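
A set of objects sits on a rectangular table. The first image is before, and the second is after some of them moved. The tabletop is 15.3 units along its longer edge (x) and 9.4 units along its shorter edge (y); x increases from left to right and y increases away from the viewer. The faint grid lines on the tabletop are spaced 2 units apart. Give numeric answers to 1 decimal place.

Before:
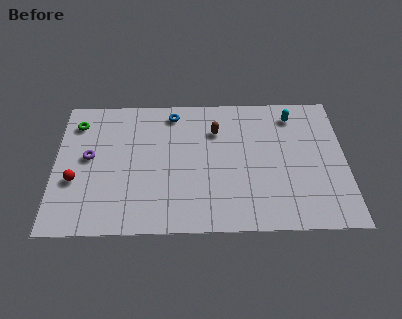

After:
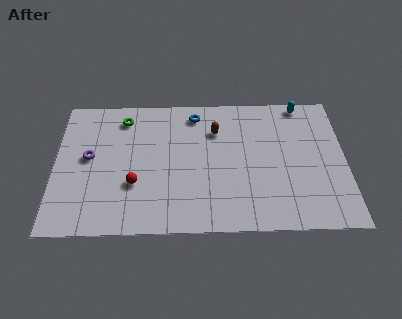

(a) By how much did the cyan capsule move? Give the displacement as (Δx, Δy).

(0.5, 0.8)

From the two frames, the cyan capsule sits at roughly (12.6, 7.8) before and (13.1, 8.6) after.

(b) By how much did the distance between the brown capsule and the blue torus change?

-1.0

The distance was about 2.6 in the first image and 1.6 in the second, so they moved 1.0 units closer together.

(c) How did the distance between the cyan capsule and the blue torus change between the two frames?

-0.7

The distance was about 6.4 in the first image and 5.7 in the second, so they moved 0.7 units closer together.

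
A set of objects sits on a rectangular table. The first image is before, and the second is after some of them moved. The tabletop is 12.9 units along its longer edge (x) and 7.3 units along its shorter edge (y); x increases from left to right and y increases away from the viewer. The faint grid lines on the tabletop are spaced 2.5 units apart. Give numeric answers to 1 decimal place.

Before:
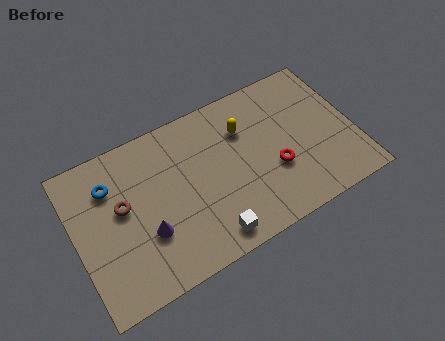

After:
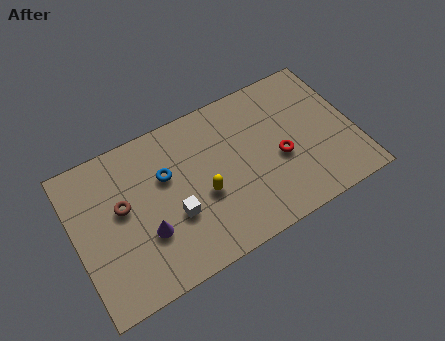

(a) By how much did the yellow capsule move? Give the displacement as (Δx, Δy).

(-2.2, -2.2)

From the two frames, the yellow capsule sits at roughly (8.0, 5.2) before and (5.8, 3.0) after.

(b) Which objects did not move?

the purple cone and the brown torus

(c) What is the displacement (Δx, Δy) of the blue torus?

(2.5, -0.7)

The blue torus was at about (1.8, 5.4) and moved to about (4.3, 4.7).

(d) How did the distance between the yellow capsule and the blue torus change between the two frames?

-3.9

The distance was about 6.2 in the first image and 2.3 in the second, so they moved 3.9 units closer together.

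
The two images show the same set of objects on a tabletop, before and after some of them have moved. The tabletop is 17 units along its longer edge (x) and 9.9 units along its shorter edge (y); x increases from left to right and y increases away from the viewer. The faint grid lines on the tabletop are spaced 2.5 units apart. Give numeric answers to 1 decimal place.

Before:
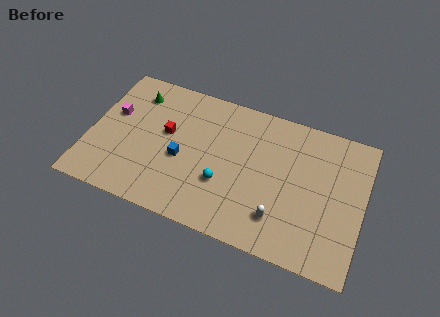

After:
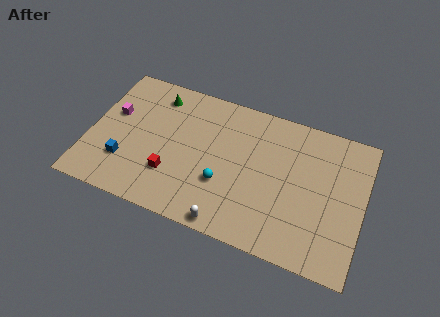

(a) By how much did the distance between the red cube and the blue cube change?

+1.0

They were about 1.9 units apart before and 2.9 after — 1.0 units further apart.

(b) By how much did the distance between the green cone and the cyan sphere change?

-0.8

The distance was about 7.5 in the first image and 6.7 in the second, so they moved 0.8 units closer together.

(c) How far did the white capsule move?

3.4

The white capsule was near (12.1, 2.3) before and (9.1, 0.8) after, so it travelled √(3.0² + 1.5²) ≈ 3.4 units.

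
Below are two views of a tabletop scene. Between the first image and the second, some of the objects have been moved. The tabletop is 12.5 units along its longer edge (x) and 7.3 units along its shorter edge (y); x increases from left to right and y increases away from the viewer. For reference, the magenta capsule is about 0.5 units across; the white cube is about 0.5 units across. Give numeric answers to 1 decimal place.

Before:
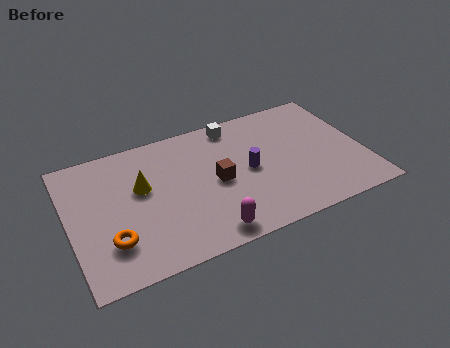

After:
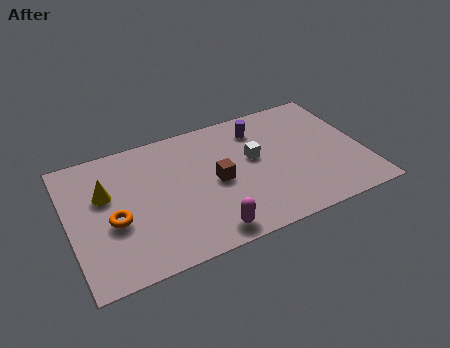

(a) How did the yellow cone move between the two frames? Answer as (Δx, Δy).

(-1.5, 0.2)

The yellow cone started near (3.1, 4.4) and ended near (1.6, 4.6).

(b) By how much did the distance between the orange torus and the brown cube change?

-0.4

The distance was about 4.8 in the first image and 4.4 in the second, so they moved 0.4 units closer together.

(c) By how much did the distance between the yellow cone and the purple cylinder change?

+2.2

Before: roughly 4.6 units apart; after: 6.8. That's 2.2 units further apart.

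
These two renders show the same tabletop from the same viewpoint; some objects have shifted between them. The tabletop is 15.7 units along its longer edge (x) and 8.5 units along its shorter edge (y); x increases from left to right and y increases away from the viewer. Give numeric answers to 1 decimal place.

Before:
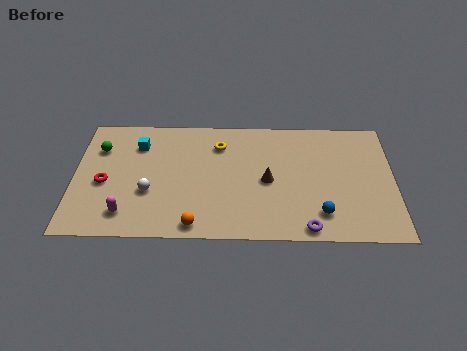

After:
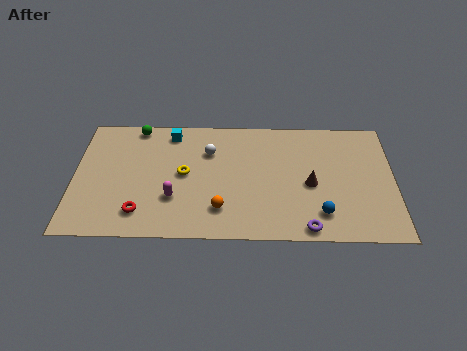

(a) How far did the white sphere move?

4.1

The white sphere moved from about (3.7, 3.1) to (6.6, 6.0), a distance of √(2.9² + 2.9²) ≈ 4.1.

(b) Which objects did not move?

the purple torus and the blue sphere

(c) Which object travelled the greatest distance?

the white sphere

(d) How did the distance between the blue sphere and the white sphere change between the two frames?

-1.6

They were about 8.5 units apart before and 6.9 after — 1.6 units closer together.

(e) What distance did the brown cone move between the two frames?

2.1

The brown cone moved from about (9.5, 4.0) to (11.6, 3.8), a distance of √(2.1² + 0.2²) ≈ 2.1.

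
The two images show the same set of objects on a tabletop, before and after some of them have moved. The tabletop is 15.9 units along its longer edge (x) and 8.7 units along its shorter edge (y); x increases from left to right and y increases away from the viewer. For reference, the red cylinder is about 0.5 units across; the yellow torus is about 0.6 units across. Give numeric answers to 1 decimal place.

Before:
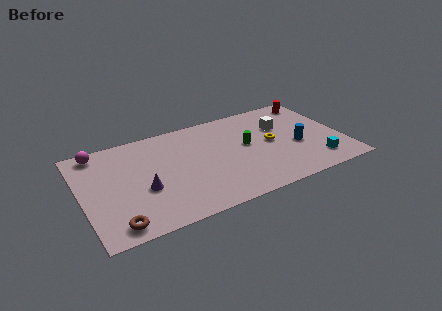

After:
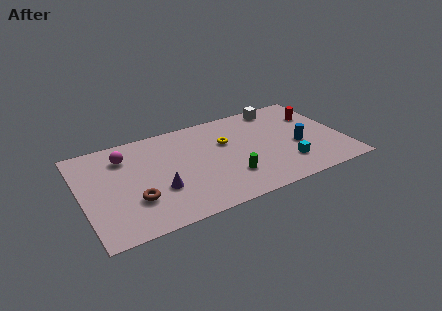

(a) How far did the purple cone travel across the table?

1.0

From (3.6, 3.4) to (4.5, 3.0), the purple cone covered √(0.9² + 0.4²) ≈ 1.0 units.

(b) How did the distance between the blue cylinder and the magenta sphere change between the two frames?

-1.7

The distance was about 12.5 in the first image and 10.8 in the second, so they moved 1.7 units closer together.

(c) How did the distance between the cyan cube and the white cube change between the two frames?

+1.1

The distance was about 4.4 in the first image and 5.5 in the second, so they moved 1.1 units further apart.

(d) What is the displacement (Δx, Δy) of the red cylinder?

(-0.1, -1.4)

From the two frames, the red cylinder sits at roughly (14.7, 7.5) before and (14.6, 6.1) after.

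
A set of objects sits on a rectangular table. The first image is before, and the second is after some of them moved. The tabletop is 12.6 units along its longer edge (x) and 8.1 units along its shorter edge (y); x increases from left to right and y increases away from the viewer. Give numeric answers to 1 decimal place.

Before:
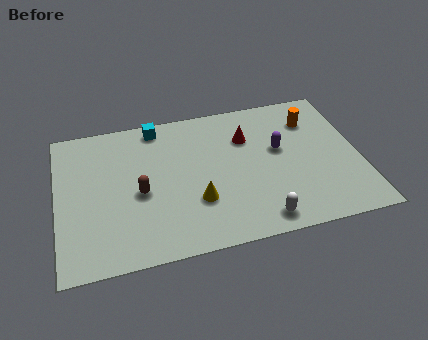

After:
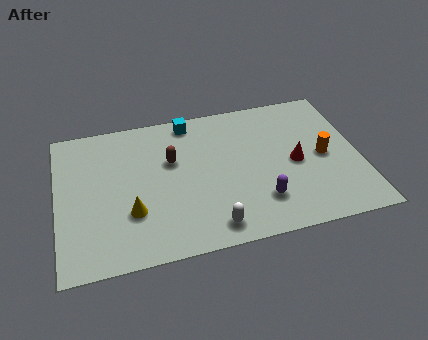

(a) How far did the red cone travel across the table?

2.7

The red cone was near (8.0, 5.7) before and (9.9, 3.8) after, so it travelled √(1.9² + 1.9²) ≈ 2.7 units.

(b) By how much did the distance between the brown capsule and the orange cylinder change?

-1.4

Before: roughly 7.8 units apart; after: 6.4. That's 1.4 units closer together.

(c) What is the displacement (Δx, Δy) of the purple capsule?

(-1.0, -2.7)

The purple capsule started near (9.3, 4.7) and ended near (8.3, 2.0).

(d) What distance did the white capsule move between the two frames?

2.0

The white capsule was near (8.2, 1.0) before and (6.2, 1.1) after, so it travelled √(2.0² + 0.1²) ≈ 2.0 units.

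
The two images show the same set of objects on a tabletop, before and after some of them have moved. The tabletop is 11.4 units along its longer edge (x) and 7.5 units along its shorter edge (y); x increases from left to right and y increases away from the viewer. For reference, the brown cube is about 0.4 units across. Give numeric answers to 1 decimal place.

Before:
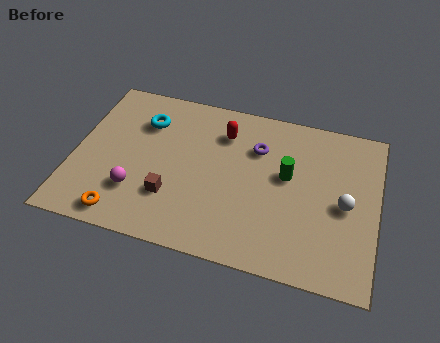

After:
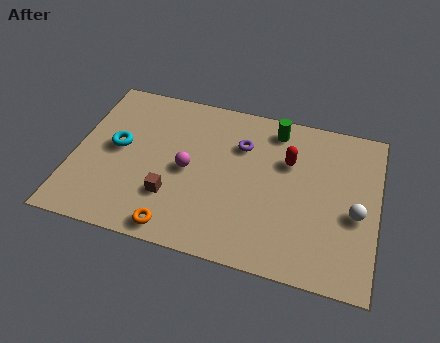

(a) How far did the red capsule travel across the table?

2.6

The red capsule moved from about (5.5, 5.7) to (8.0, 5.0), a distance of √(2.5² + 0.7²) ≈ 2.6.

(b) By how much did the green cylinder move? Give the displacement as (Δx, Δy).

(-0.6, 2.1)

The green cylinder was at about (8.0, 4.3) and moved to about (7.4, 6.4).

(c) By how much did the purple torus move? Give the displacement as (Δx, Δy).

(-0.6, 0.0)

From the two frames, the purple torus sits at roughly (6.8, 5.3) before and (6.2, 5.3) after.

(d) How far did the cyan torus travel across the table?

1.7

From (2.5, 5.5) to (1.6, 4.0), the cyan torus covered √(0.9² + 1.5²) ≈ 1.7 units.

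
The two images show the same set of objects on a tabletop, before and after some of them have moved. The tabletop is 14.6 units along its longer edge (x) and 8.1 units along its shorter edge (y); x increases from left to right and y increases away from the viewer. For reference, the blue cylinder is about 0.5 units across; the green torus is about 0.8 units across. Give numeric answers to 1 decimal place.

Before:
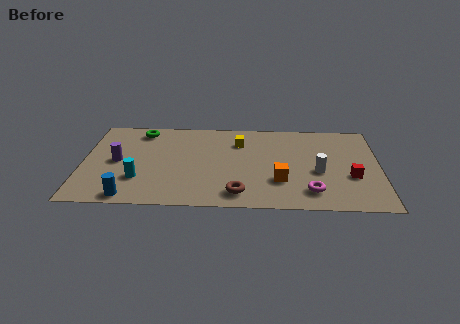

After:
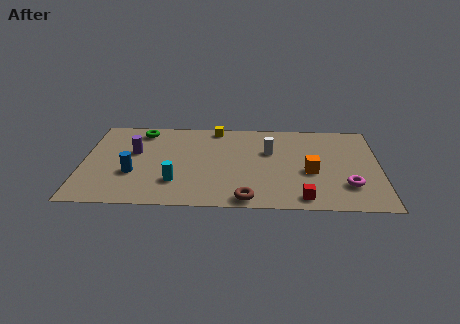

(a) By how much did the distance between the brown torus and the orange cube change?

+1.7

The distance was about 2.3 in the first image and 4.0 in the second, so they moved 1.7 units further apart.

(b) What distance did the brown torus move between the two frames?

0.6

From (7.7, 1.3) to (8.1, 0.8), the brown torus covered √(0.4² + 0.5²) ≈ 0.6 units.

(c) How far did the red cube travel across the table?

3.1

The red cube moved from about (13.2, 3.0) to (10.8, 1.0), a distance of √(2.4² + 2.0²) ≈ 3.1.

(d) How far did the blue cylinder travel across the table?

2.1

The blue cylinder moved from about (2.4, 0.8) to (2.5, 2.9), a distance of √(0.1² + 2.1²) ≈ 2.1.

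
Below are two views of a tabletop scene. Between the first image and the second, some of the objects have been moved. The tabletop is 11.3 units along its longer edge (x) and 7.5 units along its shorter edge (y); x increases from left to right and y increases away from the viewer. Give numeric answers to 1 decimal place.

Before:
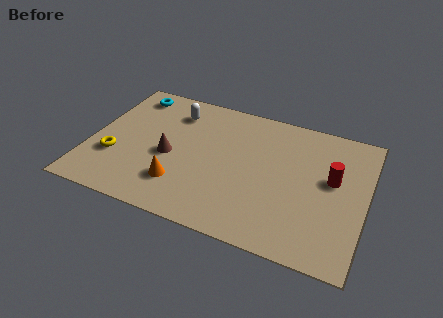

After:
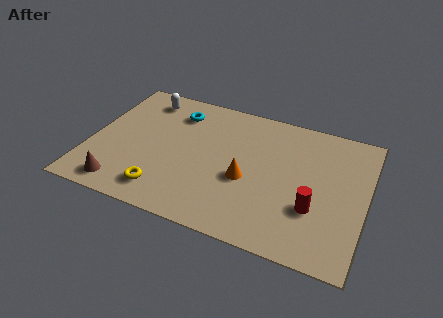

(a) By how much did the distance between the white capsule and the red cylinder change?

+1.4

Before: roughly 6.9 units apart; after: 8.3. That's 1.4 units further apart.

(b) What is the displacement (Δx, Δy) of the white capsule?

(-1.3, 0.4)

The white capsule was at about (3.2, 5.9) and moved to about (1.9, 6.3).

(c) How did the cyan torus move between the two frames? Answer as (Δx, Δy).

(2.0, -0.5)

The cyan torus was at about (1.3, 6.4) and moved to about (3.3, 5.9).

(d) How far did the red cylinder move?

1.9

From (9.9, 4.3) to (9.3, 2.5), the red cylinder covered √(0.6² + 1.8²) ≈ 1.9 units.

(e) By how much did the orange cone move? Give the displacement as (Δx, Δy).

(2.6, 1.2)

The orange cone was at about (3.9, 1.9) and moved to about (6.5, 3.1).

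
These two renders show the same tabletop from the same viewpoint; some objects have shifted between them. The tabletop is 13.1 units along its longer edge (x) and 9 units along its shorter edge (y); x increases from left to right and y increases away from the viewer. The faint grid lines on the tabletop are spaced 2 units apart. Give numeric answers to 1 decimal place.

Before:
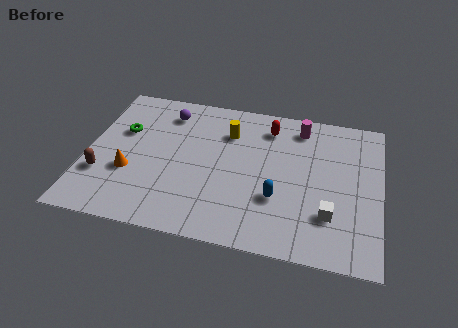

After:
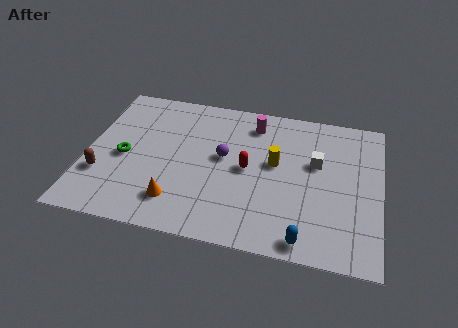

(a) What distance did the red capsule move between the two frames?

2.9

The red capsule was near (8.0, 7.3) before and (7.2, 4.5) after, so it travelled √(0.8² + 2.8²) ≈ 2.9 units.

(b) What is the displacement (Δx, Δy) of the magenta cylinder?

(-2.1, -0.2)

From the two frames, the magenta cylinder sits at roughly (9.4, 7.6) before and (7.3, 7.4) after.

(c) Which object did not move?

the brown capsule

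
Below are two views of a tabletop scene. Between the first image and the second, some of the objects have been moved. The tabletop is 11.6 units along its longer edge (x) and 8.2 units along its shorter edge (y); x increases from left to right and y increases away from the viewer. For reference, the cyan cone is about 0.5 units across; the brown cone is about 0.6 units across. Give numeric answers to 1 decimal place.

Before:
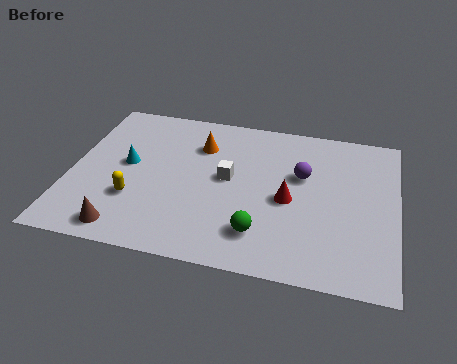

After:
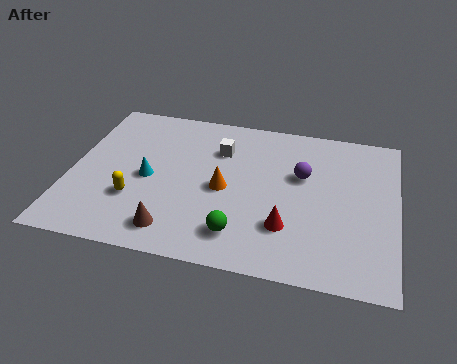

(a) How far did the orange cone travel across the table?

2.4

From (4.5, 6.0) to (5.5, 3.8), the orange cone covered √(1.0² + 2.2²) ≈ 2.4 units.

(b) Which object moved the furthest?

the orange cone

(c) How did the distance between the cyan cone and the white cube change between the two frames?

-0.4

The distance was about 3.6 in the first image and 3.2 in the second, so they moved 0.4 units closer together.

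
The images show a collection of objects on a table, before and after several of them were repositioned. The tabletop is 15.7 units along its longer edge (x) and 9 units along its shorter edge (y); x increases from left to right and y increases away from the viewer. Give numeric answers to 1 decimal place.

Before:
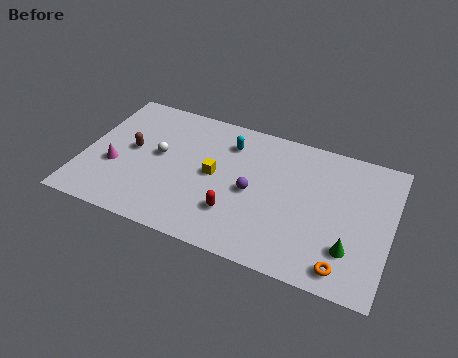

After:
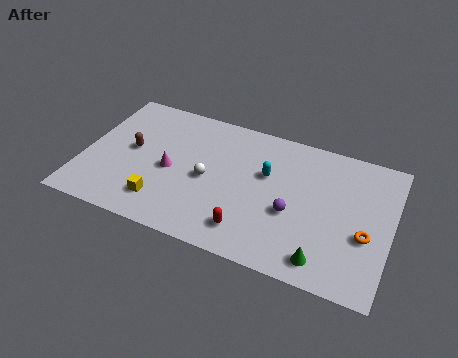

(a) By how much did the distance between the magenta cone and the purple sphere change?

-0.7

Before: roughly 7.0 units apart; after: 6.3. That's 0.7 units closer together.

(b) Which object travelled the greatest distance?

the yellow cube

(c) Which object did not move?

the brown capsule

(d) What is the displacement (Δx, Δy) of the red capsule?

(0.8, -0.8)

The red capsule was at about (8.0, 2.5) and moved to about (8.8, 1.7).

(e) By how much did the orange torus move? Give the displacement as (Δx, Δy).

(0.9, 2.3)

The orange torus was at about (13.6, 1.2) and moved to about (14.5, 3.5).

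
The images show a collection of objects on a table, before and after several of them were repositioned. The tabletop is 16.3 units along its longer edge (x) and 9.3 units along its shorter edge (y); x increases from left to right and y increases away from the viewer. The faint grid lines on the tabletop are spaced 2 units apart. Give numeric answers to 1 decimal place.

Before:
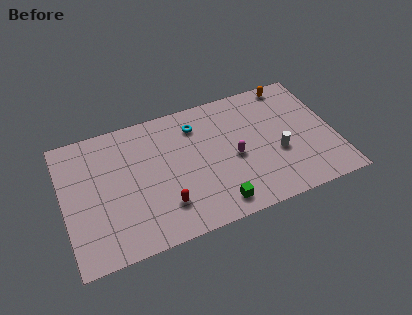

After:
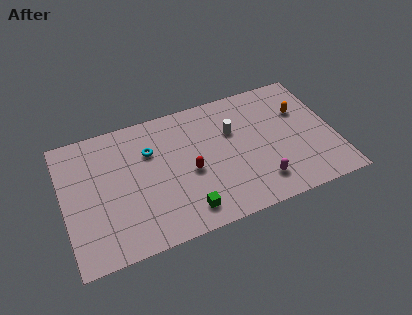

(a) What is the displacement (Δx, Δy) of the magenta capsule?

(1.3, -2.3)

From the two frames, the magenta capsule sits at roughly (10.2, 4.2) before and (11.5, 1.9) after.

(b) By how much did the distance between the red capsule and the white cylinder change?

-3.7

They were about 7.1 units apart before and 3.4 after — 3.7 units closer together.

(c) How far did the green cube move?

1.8

The green cube was near (8.8, 1.3) before and (7.0, 1.5) after, so it travelled √(1.8² + 0.2²) ≈ 1.8 units.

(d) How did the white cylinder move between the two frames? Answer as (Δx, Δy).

(-2.5, 2.5)

From the two frames, the white cylinder sits at roughly (12.8, 3.6) before and (10.3, 6.1) after.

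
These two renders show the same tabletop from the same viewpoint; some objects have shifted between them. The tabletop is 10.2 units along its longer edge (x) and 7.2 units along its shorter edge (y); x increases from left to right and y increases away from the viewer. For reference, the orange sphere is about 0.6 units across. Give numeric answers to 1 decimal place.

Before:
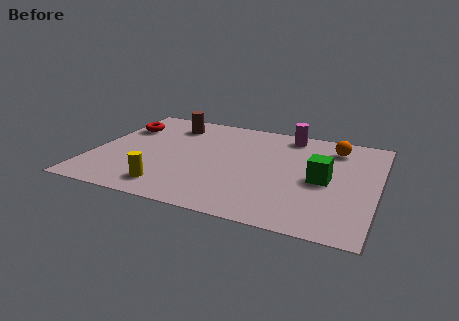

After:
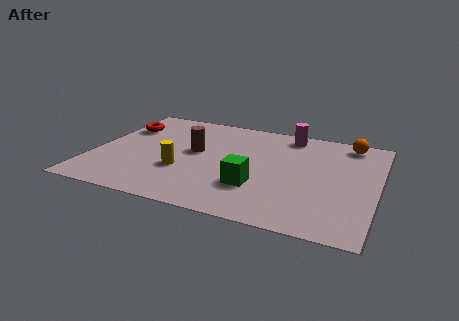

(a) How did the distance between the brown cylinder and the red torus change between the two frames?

+1.2

The distance was about 1.8 in the first image and 3.0 in the second, so they moved 1.2 units further apart.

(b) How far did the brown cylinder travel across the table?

2.1

The brown cylinder was near (2.5, 5.8) before and (3.6, 4.0) after, so it travelled √(1.1² + 1.8²) ≈ 2.1 units.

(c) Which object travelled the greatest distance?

the green cube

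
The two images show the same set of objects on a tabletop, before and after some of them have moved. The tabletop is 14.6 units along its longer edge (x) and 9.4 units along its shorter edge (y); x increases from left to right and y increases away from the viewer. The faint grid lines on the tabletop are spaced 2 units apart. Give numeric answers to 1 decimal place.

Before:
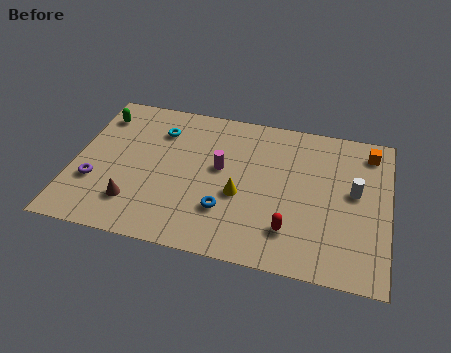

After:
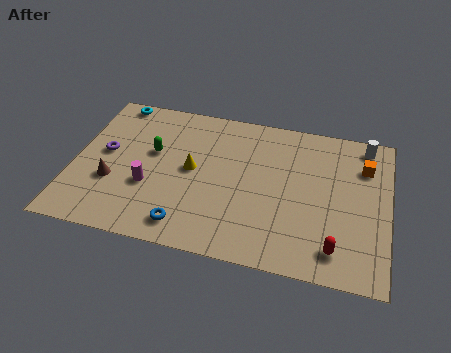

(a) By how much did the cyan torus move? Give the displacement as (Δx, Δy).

(-2.3, 1.5)

The cyan torus started near (3.8, 7.1) and ended near (1.5, 8.6).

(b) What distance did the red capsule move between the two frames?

2.2

The red capsule moved from about (10.2, 2.2) to (12.3, 1.6), a distance of √(2.1² + 0.6²) ≈ 2.2.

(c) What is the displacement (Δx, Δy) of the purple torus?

(0.3, 2.0)

From the two frames, the purple torus sits at roughly (1.1, 3.1) before and (1.4, 5.1) after.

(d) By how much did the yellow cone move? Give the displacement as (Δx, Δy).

(-2.3, 1.1)

The yellow cone was at about (7.8, 3.8) and moved to about (5.5, 4.9).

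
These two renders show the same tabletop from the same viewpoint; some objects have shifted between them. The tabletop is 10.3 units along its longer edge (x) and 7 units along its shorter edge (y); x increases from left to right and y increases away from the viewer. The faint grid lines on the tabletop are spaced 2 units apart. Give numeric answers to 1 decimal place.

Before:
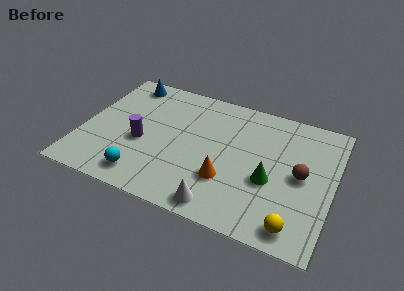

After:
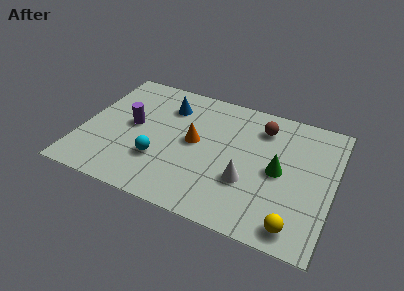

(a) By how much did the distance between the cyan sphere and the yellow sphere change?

-0.4

They were about 6.2 units apart before and 5.8 after — 0.4 units closer together.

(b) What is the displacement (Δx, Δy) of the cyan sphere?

(0.5, 1.1)

From the two frames, the cyan sphere sits at roughly (2.8, 1.1) before and (3.3, 2.2) after.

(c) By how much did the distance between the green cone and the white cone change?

-1.1

Before: roughly 2.7 units apart; after: 1.6. That's 1.1 units closer together.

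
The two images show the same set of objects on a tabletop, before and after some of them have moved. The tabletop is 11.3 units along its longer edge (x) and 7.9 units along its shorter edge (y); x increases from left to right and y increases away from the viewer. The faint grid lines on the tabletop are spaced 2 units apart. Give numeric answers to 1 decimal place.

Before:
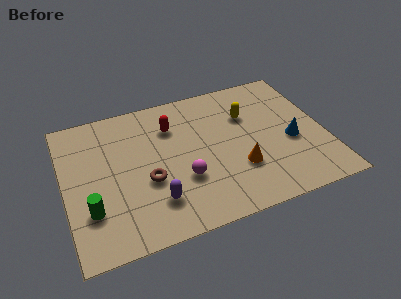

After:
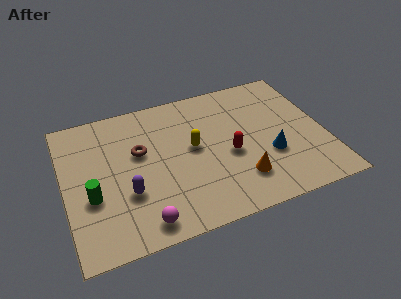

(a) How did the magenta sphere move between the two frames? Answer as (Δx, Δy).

(-1.9, -1.7)

From the two frames, the magenta sphere sits at roughly (5.0, 2.7) before and (3.1, 1.0) after.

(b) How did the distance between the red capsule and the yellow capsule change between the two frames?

-1.6

Before: roughly 3.3 units apart; after: 1.7. That's 1.6 units closer together.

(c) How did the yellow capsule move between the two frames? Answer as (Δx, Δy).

(-2.5, -1.1)

The yellow capsule started near (8.1, 5.4) and ended near (5.6, 4.3).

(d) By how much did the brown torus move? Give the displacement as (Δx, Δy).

(-0.2, 1.7)

From the two frames, the brown torus sits at roughly (3.5, 3.1) before and (3.3, 4.8) after.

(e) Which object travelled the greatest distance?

the red capsule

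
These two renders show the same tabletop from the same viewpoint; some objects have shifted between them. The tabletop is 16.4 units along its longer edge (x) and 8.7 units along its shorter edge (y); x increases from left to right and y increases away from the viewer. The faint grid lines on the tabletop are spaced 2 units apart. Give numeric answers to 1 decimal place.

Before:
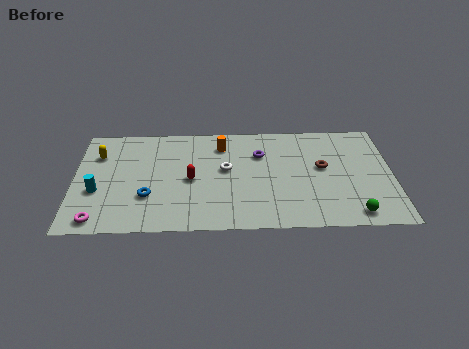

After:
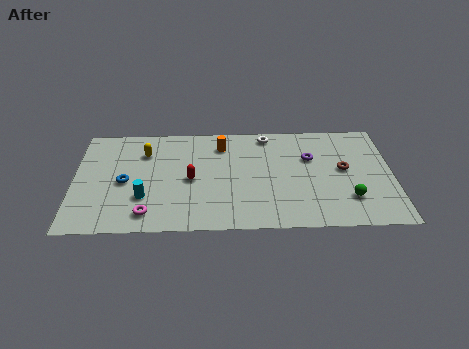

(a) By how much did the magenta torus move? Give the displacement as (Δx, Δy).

(2.5, 0.4)

The magenta torus was at about (1.3, 1.0) and moved to about (3.8, 1.4).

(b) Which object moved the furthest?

the white torus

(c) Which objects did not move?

the red capsule and the orange cylinder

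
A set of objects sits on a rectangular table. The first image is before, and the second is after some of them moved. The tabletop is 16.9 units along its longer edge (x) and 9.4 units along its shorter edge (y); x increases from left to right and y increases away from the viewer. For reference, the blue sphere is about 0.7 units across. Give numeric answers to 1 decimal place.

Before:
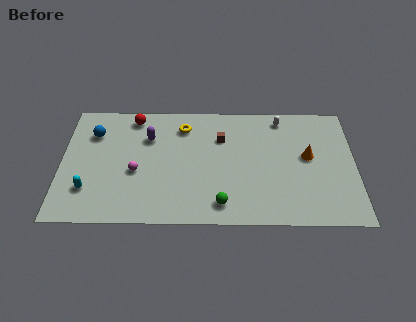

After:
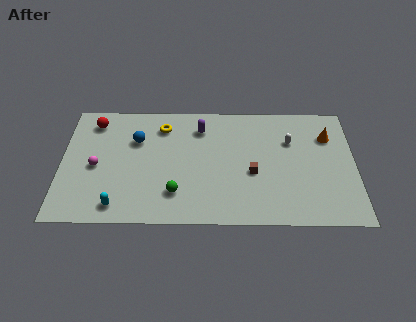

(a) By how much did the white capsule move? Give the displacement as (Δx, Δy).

(0.5, -1.8)

The white capsule was at about (12.7, 8.2) and moved to about (13.2, 6.4).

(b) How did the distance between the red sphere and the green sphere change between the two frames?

-1.1

Before: roughly 8.4 units apart; after: 7.3. That's 1.1 units closer together.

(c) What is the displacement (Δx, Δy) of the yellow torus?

(-1.2, 0.0)

The yellow torus started near (7.0, 7.5) and ended near (5.8, 7.5).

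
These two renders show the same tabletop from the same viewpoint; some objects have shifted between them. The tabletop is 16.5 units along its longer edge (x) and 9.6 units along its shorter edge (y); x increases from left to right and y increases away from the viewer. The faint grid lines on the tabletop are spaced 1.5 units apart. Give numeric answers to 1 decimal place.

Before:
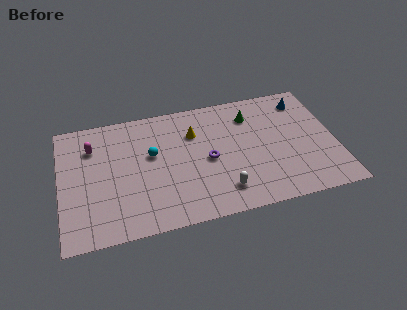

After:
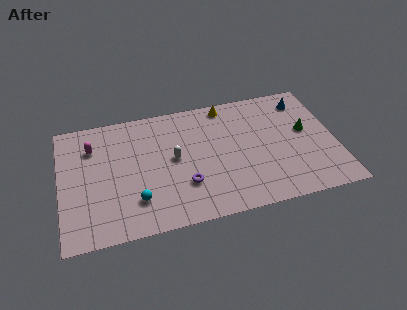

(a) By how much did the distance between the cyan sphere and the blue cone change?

+2.2

Before: roughly 9.7 units apart; after: 11.9. That's 2.2 units further apart.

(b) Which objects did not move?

the magenta capsule and the blue cone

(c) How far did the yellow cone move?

2.8

The yellow cone moved from about (8.1, 6.8) to (10.2, 8.6), a distance of √(2.1² + 1.8²) ≈ 2.8.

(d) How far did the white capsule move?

4.2

From (9.5, 1.9) to (6.8, 5.1), the white capsule covered √(2.7² + 3.2²) ≈ 4.2 units.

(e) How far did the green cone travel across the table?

3.8

From (11.6, 7.4) to (14.8, 5.4), the green cone covered √(3.2² + 2.0²) ≈ 3.8 units.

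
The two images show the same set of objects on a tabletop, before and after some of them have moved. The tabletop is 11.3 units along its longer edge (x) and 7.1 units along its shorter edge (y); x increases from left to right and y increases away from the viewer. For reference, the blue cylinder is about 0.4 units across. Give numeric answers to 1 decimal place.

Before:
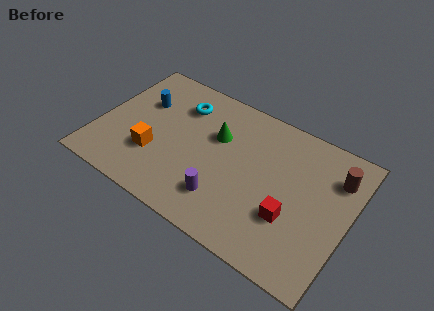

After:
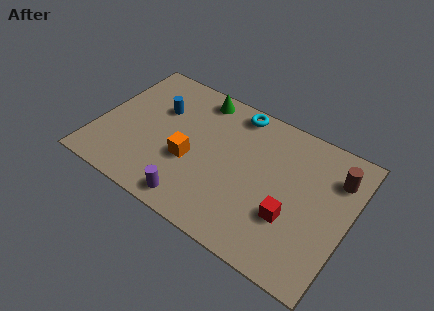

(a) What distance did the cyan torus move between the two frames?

2.6

The cyan torus moved from about (3.4, 5.4) to (5.8, 6.3), a distance of √(2.4² + 0.9²) ≈ 2.6.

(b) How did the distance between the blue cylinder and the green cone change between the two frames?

-1.3

Before: roughly 3.5 units apart; after: 2.2. That's 1.3 units closer together.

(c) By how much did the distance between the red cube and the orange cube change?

-1.6

Before: roughly 6.2 units apart; after: 4.6. That's 1.6 units closer together.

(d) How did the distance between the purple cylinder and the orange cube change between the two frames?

-1.4

They were about 3.4 units apart before and 2.0 after — 1.4 units closer together.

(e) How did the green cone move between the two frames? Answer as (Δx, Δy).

(-1.1, 1.6)

From the two frames, the green cone sits at roughly (5.2, 4.6) before and (4.1, 6.2) after.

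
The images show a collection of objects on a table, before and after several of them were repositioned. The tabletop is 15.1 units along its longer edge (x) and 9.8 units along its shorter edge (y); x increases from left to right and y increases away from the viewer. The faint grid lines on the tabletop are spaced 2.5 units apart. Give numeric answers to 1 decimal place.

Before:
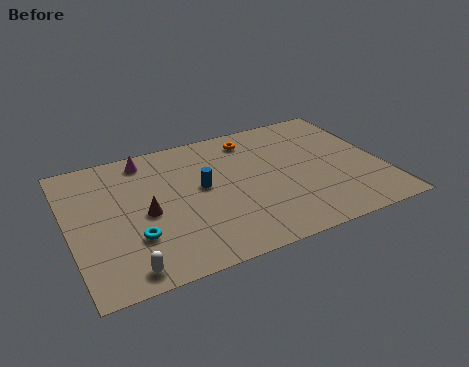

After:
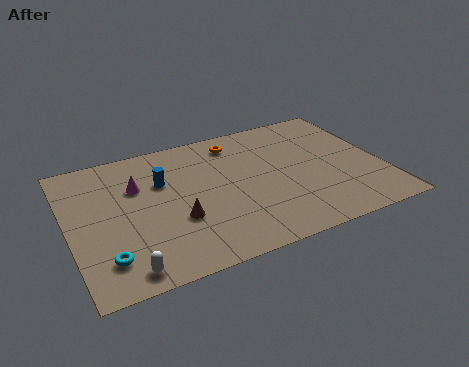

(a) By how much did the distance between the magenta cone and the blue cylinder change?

-2.7

Before: roughly 3.9 units apart; after: 1.2. That's 2.7 units closer together.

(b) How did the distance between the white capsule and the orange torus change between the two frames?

-0.5

Before: roughly 9.9 units apart; after: 9.4. That's 0.5 units closer together.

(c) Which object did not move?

the white capsule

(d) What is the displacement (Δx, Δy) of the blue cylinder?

(-1.8, 1.1)

The blue cylinder started near (6.4, 5.4) and ended near (4.6, 6.5).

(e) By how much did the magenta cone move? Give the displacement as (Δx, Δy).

(-0.6, -1.9)

The magenta cone was at about (4.0, 8.5) and moved to about (3.4, 6.6).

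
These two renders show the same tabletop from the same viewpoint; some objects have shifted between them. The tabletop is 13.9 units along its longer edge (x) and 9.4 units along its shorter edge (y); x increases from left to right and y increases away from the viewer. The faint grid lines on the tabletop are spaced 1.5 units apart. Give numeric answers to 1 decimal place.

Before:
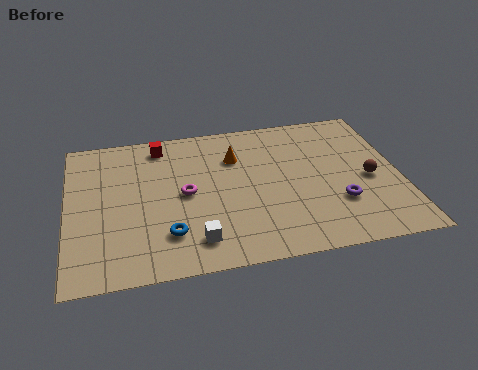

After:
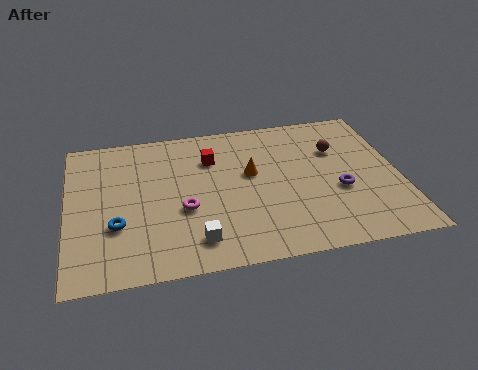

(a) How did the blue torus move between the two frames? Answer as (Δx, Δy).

(-2.1, 0.9)

From the two frames, the blue torus sits at roughly (4.1, 2.3) before and (2.0, 3.2) after.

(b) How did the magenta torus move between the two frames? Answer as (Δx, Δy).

(-0.1, -1.0)

The magenta torus started near (4.9, 4.7) and ended near (4.8, 3.7).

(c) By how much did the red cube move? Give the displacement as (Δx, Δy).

(2.1, -1.3)

From the two frames, the red cube sits at roughly (4.0, 8.1) before and (6.1, 6.8) after.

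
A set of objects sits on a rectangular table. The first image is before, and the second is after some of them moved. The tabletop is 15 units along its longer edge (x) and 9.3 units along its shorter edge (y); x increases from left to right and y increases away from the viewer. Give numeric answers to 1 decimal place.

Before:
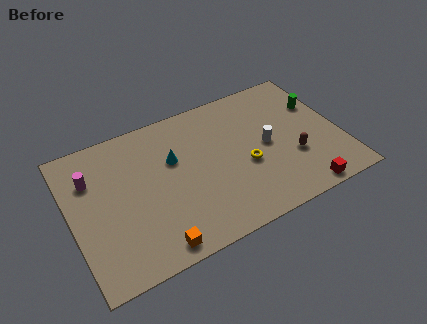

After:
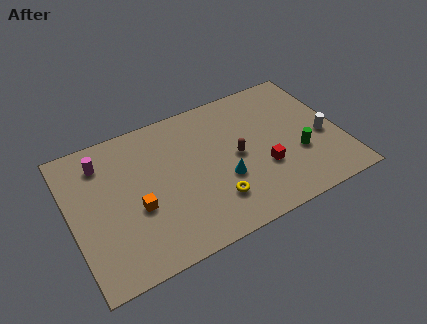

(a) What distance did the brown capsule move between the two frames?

3.3

The brown capsule moved from about (12.2, 3.2) to (9.2, 4.6), a distance of √(3.0² + 1.4²) ≈ 3.3.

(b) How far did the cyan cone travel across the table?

3.5

The cyan cone was near (5.8, 5.9) before and (8.3, 3.4) after, so it travelled √(2.5² + 2.5²) ≈ 3.5 units.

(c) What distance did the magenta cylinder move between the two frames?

1.1

From (1.3, 6.6) to (2.0, 7.4), the magenta cylinder covered √(0.7² + 0.8²) ≈ 1.1 units.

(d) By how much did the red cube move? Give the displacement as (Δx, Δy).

(-1.8, 2.4)

The red cube was at about (12.3, 0.8) and moved to about (10.5, 3.2).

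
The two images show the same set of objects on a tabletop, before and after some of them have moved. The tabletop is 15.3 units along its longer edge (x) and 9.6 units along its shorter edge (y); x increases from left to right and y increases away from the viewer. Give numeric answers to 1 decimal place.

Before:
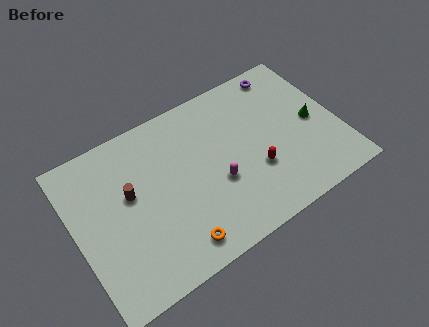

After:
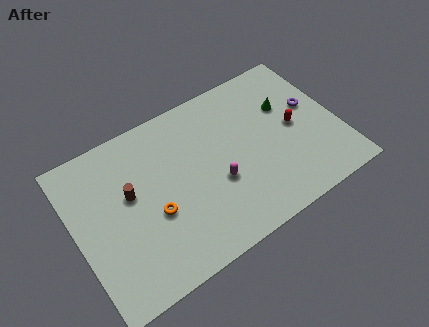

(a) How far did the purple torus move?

3.1

From (12.9, 8.5) to (14.0, 5.6), the purple torus covered √(1.1² + 2.9²) ≈ 3.1 units.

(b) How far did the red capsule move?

3.0

From (10.2, 3.3) to (12.8, 4.8), the red capsule covered √(2.6² + 1.5²) ≈ 3.0 units.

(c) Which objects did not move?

the magenta capsule and the brown cylinder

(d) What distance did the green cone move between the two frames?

2.1

The green cone moved from about (13.9, 4.6) to (12.6, 6.3), a distance of √(1.3² + 1.7²) ≈ 2.1.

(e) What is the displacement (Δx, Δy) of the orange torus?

(-0.9, 2.4)

The orange torus started near (5.2, 1.4) and ended near (4.3, 3.8).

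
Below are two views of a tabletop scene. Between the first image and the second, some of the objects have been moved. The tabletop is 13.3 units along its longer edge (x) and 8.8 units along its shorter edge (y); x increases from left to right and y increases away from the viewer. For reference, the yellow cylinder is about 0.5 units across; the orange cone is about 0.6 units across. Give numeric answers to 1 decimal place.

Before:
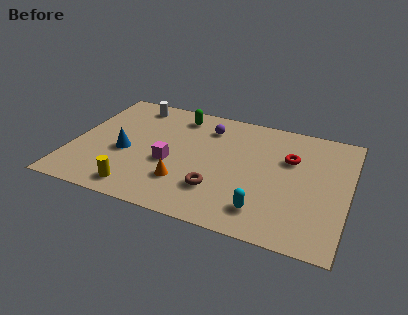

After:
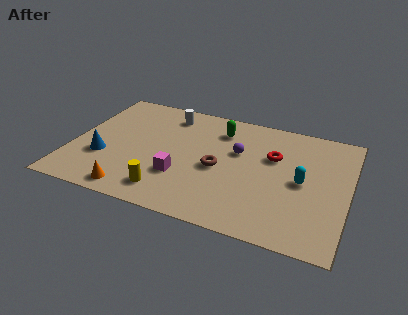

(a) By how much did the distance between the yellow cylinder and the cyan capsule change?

+0.8

Before: roughly 6.0 units apart; after: 6.8. That's 0.8 units further apart.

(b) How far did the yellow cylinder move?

1.4

The yellow cylinder moved from about (3.5, 1.2) to (4.9, 1.5), a distance of √(1.4² + 0.3²) ≈ 1.4.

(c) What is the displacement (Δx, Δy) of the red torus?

(-0.8, -0.1)

The red torus started near (10.4, 5.8) and ended near (9.6, 5.7).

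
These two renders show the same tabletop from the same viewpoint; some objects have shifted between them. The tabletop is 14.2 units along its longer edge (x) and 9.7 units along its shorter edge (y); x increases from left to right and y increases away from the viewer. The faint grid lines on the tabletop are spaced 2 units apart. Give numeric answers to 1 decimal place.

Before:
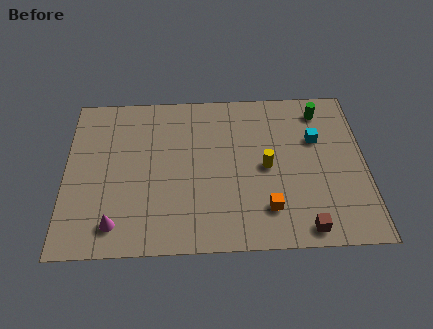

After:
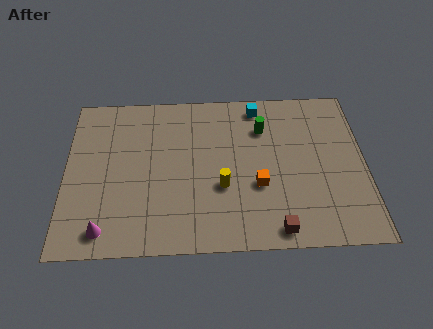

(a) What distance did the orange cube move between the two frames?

1.5

The orange cube moved from about (9.5, 2.2) to (9.1, 3.6), a distance of √(0.4² + 1.4²) ≈ 1.5.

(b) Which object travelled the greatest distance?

the cyan cube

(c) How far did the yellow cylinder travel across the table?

2.4

The yellow cylinder was near (9.5, 4.7) before and (7.4, 3.6) after, so it travelled √(2.1² + 1.1²) ≈ 2.4 units.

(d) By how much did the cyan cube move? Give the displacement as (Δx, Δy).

(-2.7, 2.2)

The cyan cube was at about (11.9, 6.3) and moved to about (9.2, 8.5).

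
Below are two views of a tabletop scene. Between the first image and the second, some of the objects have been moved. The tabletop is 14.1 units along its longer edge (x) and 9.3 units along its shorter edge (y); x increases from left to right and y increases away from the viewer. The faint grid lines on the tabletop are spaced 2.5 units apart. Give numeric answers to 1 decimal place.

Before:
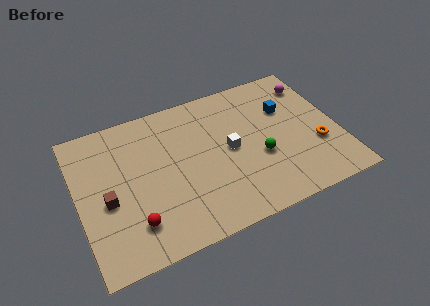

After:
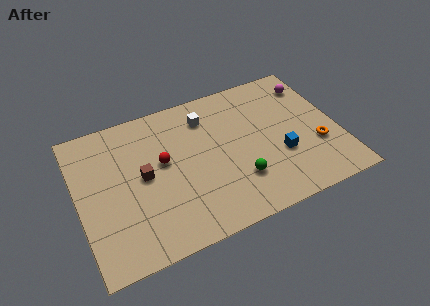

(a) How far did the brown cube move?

2.2

The brown cube moved from about (1.5, 4.0) to (3.5, 4.8), a distance of √(2.0² + 0.8²) ≈ 2.2.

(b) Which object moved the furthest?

the red sphere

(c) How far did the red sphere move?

3.7

From (2.7, 2.1) to (4.6, 5.3), the red sphere covered √(1.9² + 3.2²) ≈ 3.7 units.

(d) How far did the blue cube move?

3.0

The blue cube was near (11.5, 6.2) before and (10.8, 3.3) after, so it travelled √(0.7² + 2.9²) ≈ 3.0 units.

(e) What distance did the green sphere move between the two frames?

1.6

The green sphere was near (9.7, 3.6) before and (8.4, 2.6) after, so it travelled √(1.3² + 1.0²) ≈ 1.6 units.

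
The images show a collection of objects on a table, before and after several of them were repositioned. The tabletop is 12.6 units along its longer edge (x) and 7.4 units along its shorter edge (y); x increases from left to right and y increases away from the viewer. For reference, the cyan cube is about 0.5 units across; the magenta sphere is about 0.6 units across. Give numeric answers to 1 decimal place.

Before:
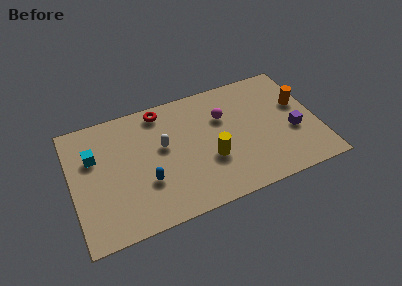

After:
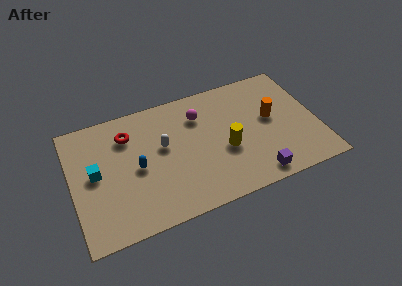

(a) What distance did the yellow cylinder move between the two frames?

0.9

The yellow cylinder moved from about (7.0, 2.7) to (7.8, 3.0), a distance of √(0.8² + 0.3²) ≈ 0.9.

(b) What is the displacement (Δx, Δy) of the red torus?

(-1.8, -0.9)

From the two frames, the red torus sits at roughly (4.8, 6.5) before and (3.0, 5.6) after.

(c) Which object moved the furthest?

the purple cube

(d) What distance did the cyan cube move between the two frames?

1.0

The cyan cube moved from about (1.2, 4.9) to (1.2, 3.9), a distance of √(0.0² + 1.0²) ≈ 1.0.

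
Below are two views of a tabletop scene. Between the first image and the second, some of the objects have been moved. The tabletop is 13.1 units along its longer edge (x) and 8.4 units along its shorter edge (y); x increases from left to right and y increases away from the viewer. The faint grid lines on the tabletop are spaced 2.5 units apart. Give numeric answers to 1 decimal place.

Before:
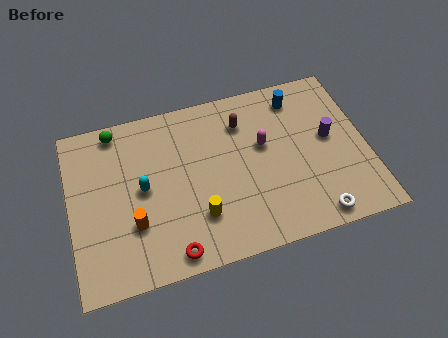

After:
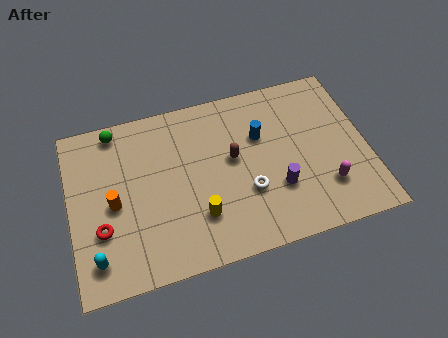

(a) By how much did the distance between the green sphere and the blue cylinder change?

-1.5

Before: roughly 8.1 units apart; after: 6.6. That's 1.5 units closer together.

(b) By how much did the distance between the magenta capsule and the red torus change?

+3.8

The distance was about 6.0 in the first image and 9.8 in the second, so they moved 3.8 units further apart.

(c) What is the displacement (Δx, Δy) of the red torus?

(-2.9, 1.9)

The red torus started near (4.2, 0.9) and ended near (1.3, 2.8).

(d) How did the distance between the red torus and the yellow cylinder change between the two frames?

+2.3

The distance was about 1.9 in the first image and 4.2 in the second, so they moved 2.3 units further apart.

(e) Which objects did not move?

the green sphere and the yellow cylinder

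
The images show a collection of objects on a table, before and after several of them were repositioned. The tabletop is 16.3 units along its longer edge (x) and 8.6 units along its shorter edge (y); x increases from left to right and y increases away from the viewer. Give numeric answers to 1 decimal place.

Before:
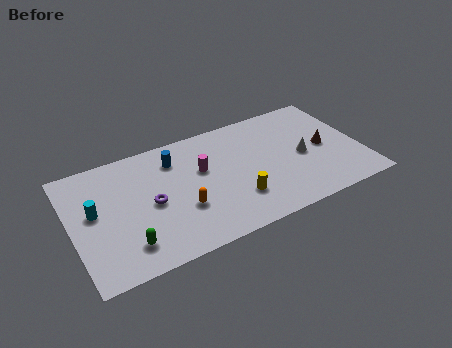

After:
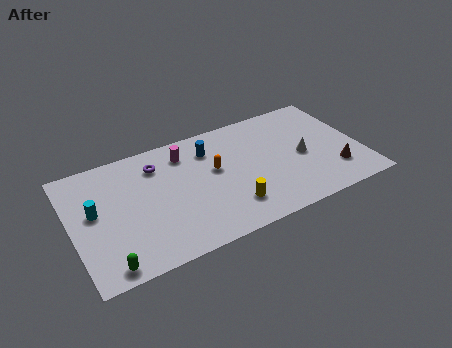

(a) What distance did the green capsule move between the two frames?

1.5

The green capsule moved from about (2.8, 1.8) to (1.6, 0.9), a distance of √(1.2² + 0.9²) ≈ 1.5.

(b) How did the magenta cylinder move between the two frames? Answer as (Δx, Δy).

(-0.8, 1.6)

The magenta cylinder was at about (7.4, 5.3) and moved to about (6.6, 6.9).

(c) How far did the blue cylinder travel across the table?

2.0

The blue cylinder moved from about (6.0, 6.7) to (8.0, 6.6), a distance of √(2.0² + 0.1²) ≈ 2.0.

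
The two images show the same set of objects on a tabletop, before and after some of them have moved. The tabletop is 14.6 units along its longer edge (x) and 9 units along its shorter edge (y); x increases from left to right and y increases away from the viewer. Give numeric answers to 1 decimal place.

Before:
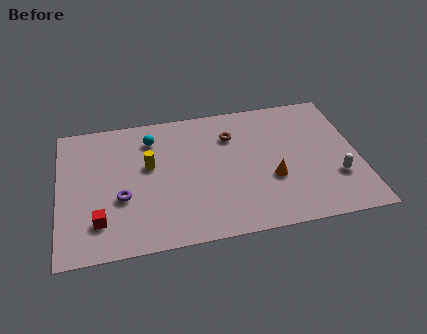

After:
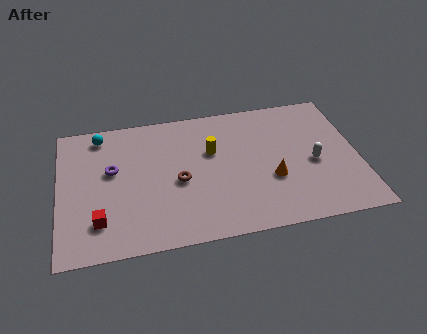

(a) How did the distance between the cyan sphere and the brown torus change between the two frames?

+1.4

The distance was about 3.9 in the first image and 5.3 in the second, so they moved 1.4 units further apart.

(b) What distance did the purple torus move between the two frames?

1.9

From (3.0, 3.4) to (2.6, 5.3), the purple torus covered √(0.4² + 1.9²) ≈ 1.9 units.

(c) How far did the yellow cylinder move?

3.1

From (4.4, 5.3) to (7.5, 5.7), the yellow cylinder covered √(3.1² + 0.4²) ≈ 3.1 units.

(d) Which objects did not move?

the red cube and the orange cone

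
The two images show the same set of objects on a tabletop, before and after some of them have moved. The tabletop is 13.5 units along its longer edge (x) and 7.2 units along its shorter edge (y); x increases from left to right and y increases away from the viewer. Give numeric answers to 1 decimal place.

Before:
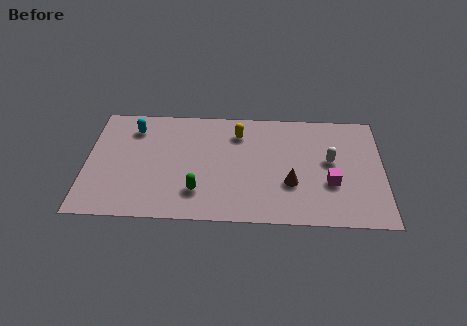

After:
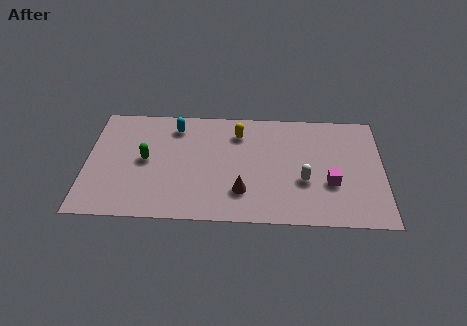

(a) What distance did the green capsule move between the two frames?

3.1

The green capsule moved from about (5.1, 1.8) to (2.7, 3.7), a distance of √(2.4² + 1.9²) ≈ 3.1.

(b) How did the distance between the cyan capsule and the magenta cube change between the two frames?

-1.7

Before: roughly 9.5 units apart; after: 7.8. That's 1.7 units closer together.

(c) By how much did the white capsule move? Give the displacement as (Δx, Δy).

(-1.2, -1.3)

From the two frames, the white capsule sits at roughly (11.1, 4.0) before and (9.9, 2.7) after.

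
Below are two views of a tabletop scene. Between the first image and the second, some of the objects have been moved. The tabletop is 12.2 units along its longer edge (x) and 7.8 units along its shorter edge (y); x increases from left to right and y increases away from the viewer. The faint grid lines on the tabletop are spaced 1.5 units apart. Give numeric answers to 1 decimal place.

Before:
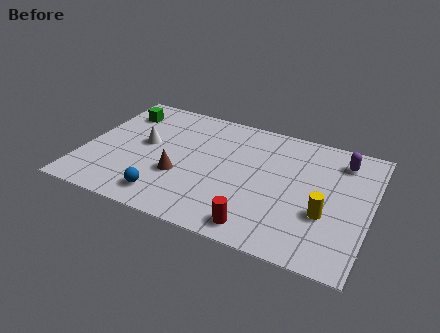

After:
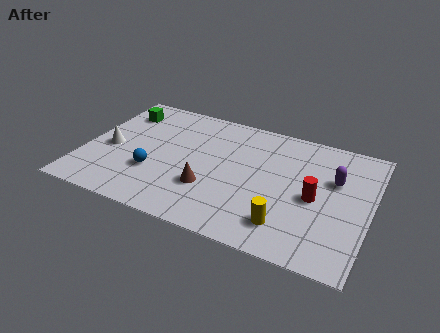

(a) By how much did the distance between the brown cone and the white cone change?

+2.2

The distance was about 2.3 in the first image and 4.5 in the second, so they moved 2.2 units further apart.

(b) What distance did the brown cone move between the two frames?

1.3

The brown cone moved from about (4.2, 2.8) to (5.5, 2.5), a distance of √(1.3² + 0.3²) ≈ 1.3.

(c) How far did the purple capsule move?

1.3

The purple capsule moved from about (10.8, 6.3) to (10.6, 5.0), a distance of √(0.2² + 1.3²) ≈ 1.3.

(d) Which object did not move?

the green cube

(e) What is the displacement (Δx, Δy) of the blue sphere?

(-0.7, 1.3)

From the two frames, the blue sphere sits at roughly (3.8, 1.3) before and (3.1, 2.6) after.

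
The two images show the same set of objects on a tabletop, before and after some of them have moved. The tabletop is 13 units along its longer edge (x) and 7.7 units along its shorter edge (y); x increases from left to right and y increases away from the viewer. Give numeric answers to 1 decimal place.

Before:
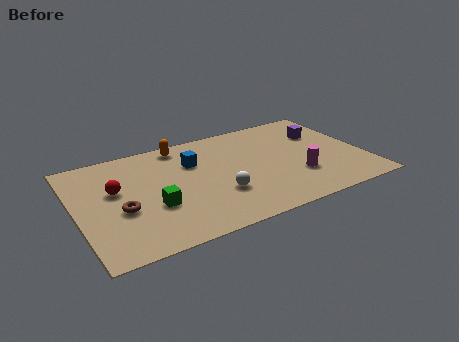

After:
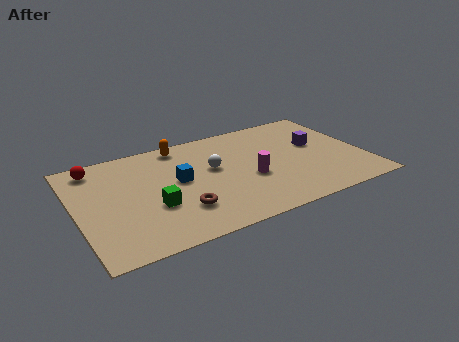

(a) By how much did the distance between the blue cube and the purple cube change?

+0.4

They were about 6.0 units apart before and 6.4 after — 0.4 units further apart.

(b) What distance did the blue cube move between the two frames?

1.4

The blue cube moved from about (5.4, 5.3) to (4.6, 4.2), a distance of √(0.8² + 1.1²) ≈ 1.4.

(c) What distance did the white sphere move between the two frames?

2.0

The white sphere was near (6.2, 2.5) before and (6.2, 4.5) after, so it travelled √(0.0² + 2.0²) ≈ 2.0 units.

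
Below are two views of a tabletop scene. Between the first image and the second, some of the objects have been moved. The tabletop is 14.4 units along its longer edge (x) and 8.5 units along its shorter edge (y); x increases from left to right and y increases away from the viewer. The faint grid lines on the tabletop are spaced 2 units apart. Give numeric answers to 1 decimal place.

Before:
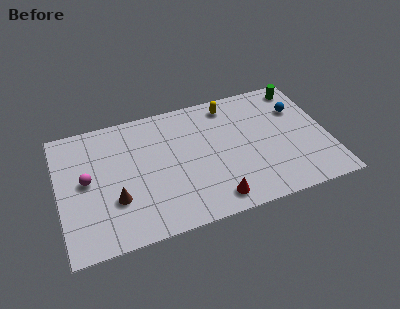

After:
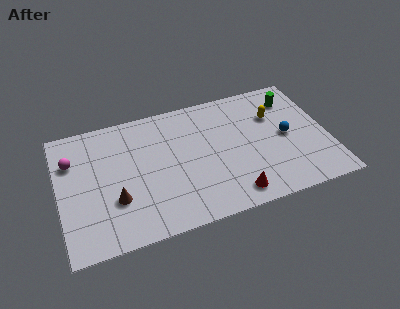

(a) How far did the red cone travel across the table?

1.0

From (8.0, 1.2) to (9.0, 1.2), the red cone covered √(1.0² + 0.0²) ≈ 1.0 units.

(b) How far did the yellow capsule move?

2.7

The yellow capsule was near (9.4, 7.3) before and (11.7, 5.8) after, so it travelled √(2.3² + 1.5²) ≈ 2.7 units.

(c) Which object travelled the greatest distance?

the yellow capsule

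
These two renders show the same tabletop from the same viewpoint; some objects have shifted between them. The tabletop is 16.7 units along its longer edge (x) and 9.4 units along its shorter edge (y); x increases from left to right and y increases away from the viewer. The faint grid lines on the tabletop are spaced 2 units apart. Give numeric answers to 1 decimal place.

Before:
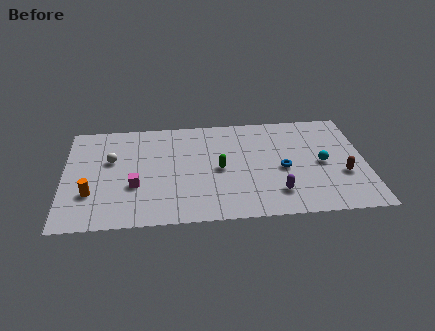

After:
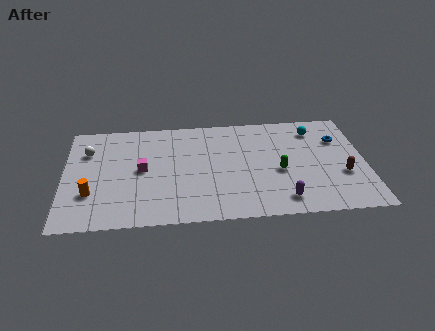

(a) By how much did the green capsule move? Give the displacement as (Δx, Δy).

(3.3, -0.5)

From the two frames, the green capsule sits at roughly (8.6, 4.5) before and (11.9, 4.0) after.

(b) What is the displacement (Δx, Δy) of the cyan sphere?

(-0.3, 3.1)

The cyan sphere started near (14.3, 4.5) and ended near (14.0, 7.6).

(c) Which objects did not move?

the brown capsule and the orange cylinder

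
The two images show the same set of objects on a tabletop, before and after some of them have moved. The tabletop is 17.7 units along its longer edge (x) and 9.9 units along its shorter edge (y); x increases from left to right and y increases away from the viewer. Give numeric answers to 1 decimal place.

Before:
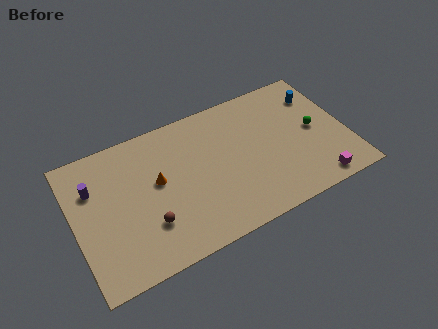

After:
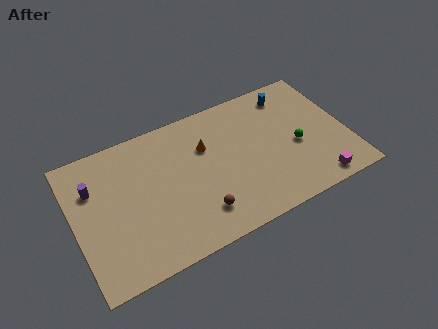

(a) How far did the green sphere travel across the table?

1.5

The green sphere moved from about (15.7, 5.0) to (14.4, 4.3), a distance of √(1.3² + 0.7²) ≈ 1.5.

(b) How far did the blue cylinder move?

2.0

From (16.3, 7.5) to (14.5, 8.3), the blue cylinder covered √(1.8² + 0.8²) ≈ 2.0 units.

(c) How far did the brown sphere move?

3.3

The brown sphere was near (4.5, 2.9) before and (7.7, 2.2) after, so it travelled √(3.2² + 0.7²) ≈ 3.3 units.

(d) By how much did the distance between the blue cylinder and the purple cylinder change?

-1.7

The distance was about 14.9 in the first image and 13.2 in the second, so they moved 1.7 units closer together.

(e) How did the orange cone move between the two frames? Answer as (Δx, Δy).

(3.3, 1.1)

From the two frames, the orange cone sits at roughly (5.4, 5.6) before and (8.7, 6.7) after.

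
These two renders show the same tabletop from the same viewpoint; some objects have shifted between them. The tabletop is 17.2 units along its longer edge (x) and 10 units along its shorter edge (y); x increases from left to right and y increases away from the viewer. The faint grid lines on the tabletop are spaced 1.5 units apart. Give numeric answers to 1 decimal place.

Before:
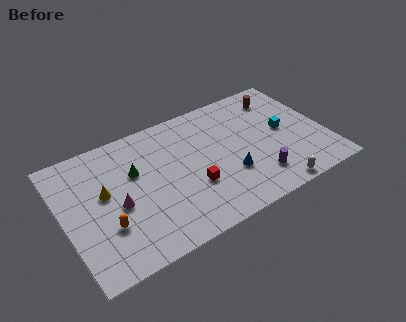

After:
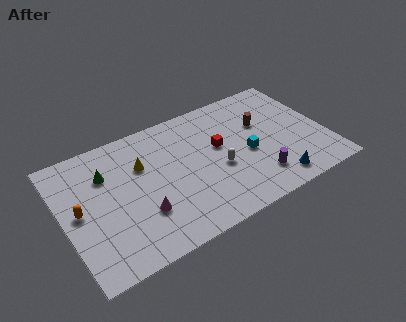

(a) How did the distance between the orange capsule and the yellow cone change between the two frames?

+2.1

They were about 2.5 units apart before and 4.6 after — 2.1 units further apart.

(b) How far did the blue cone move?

3.3

From (10.6, 3.3) to (13.3, 1.4), the blue cone covered √(2.7² + 1.9²) ≈ 3.3 units.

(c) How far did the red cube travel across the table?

3.1

The red cube moved from about (8.2, 3.5) to (10.3, 5.8), a distance of √(2.1² + 2.3²) ≈ 3.1.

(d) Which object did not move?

the purple cylinder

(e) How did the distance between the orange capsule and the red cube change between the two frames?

+3.6

The distance was about 5.7 in the first image and 9.3 in the second, so they moved 3.6 units further apart.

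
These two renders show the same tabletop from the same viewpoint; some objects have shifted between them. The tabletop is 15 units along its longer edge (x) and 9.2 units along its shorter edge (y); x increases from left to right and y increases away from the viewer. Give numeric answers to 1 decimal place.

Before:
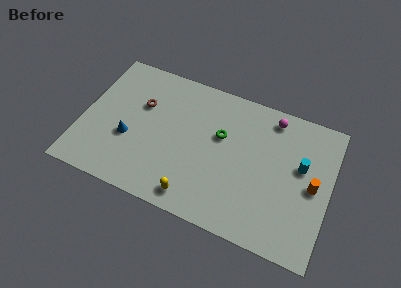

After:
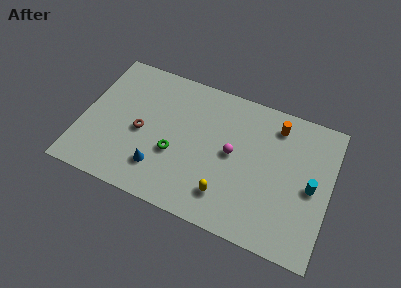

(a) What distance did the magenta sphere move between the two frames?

3.8

From (11.2, 8.0) to (9.1, 4.8), the magenta sphere covered √(2.1² + 3.2²) ≈ 3.8 units.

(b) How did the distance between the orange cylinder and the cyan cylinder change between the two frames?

+2.7

Before: roughly 1.3 units apart; after: 4.0. That's 2.7 units further apart.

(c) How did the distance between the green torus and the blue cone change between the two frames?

-4.3

They were about 5.8 units apart before and 1.5 after — 4.3 units closer together.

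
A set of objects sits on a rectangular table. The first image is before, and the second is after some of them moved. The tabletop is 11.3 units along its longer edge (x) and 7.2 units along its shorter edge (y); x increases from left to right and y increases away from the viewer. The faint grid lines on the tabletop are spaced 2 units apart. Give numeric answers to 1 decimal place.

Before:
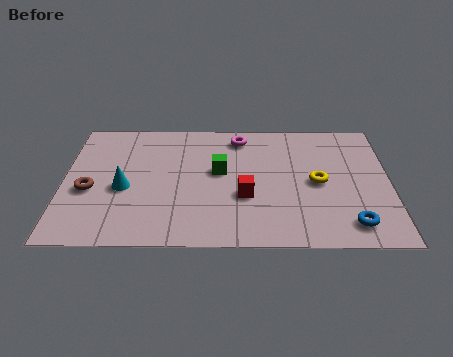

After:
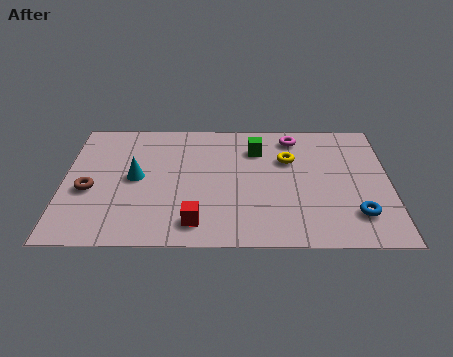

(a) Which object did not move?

the brown torus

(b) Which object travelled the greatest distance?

the red cube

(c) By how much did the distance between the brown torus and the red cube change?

-1.3

They were about 5.4 units apart before and 4.1 after — 1.3 units closer together.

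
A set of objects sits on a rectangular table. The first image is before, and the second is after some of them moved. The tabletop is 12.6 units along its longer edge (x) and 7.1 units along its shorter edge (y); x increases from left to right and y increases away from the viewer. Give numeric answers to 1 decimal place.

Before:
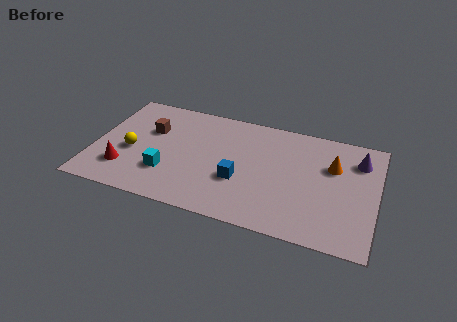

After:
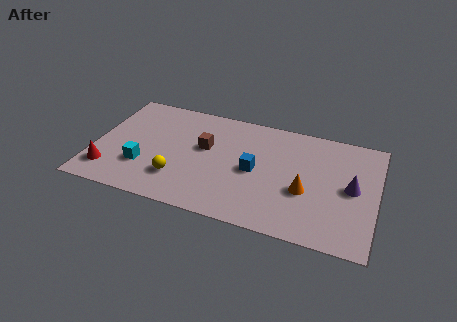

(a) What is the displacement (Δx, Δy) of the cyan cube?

(-1.1, 0.1)

From the two frames, the cyan cube sits at roughly (3.4, 2.1) before and (2.3, 2.2) after.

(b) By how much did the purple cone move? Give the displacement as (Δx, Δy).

(-0.2, -1.8)

The purple cone was at about (11.7, 5.4) and moved to about (11.5, 3.6).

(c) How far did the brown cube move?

2.5

The brown cube was near (2.4, 4.6) before and (4.9, 4.2) after, so it travelled √(2.5² + 0.4²) ≈ 2.5 units.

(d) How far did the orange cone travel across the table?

2.2

From (10.6, 4.7) to (9.5, 2.8), the orange cone covered √(1.1² + 1.9²) ≈ 2.2 units.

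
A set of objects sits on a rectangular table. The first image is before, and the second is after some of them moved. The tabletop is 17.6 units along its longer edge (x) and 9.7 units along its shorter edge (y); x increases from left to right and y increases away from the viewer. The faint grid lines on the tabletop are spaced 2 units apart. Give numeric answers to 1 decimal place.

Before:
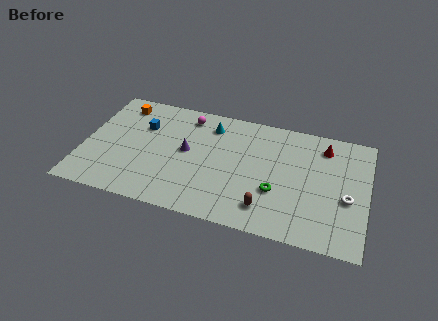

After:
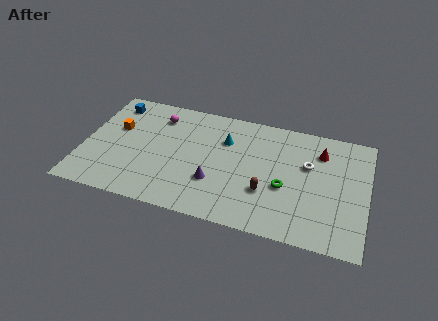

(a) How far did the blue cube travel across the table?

2.5

The blue cube moved from about (3.5, 6.6) to (1.5, 8.1), a distance of √(2.0² + 1.5²) ≈ 2.5.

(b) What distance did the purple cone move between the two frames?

2.8

The purple cone was near (6.4, 5.2) before and (8.3, 3.1) after, so it travelled √(1.9² + 2.1²) ≈ 2.8 units.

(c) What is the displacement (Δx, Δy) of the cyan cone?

(1.0, -1.0)

The cyan cone started near (7.7, 7.8) and ended near (8.7, 6.8).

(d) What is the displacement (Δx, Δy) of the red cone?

(-0.2, -0.5)

From the two frames, the red cone sits at roughly (14.8, 7.9) before and (14.6, 7.4) after.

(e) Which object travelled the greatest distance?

the white torus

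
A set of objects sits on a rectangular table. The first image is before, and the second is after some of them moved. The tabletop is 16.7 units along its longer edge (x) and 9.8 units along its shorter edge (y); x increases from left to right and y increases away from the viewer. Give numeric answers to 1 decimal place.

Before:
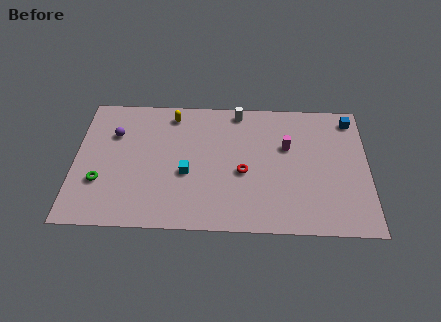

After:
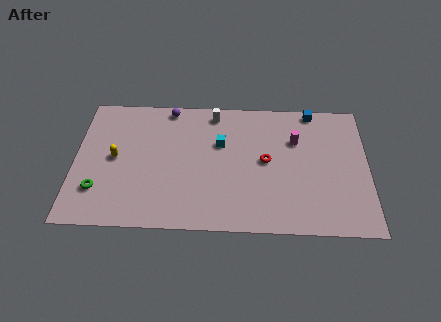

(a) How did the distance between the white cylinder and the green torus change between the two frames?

-0.8

The distance was about 9.6 in the first image and 8.8 in the second, so they moved 0.8 units closer together.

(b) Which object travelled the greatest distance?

the yellow capsule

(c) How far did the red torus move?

1.6

The red torus moved from about (9.6, 4.2) to (10.9, 5.1), a distance of √(1.3² + 0.9²) ≈ 1.6.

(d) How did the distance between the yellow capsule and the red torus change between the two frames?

+2.7

The distance was about 5.9 in the first image and 8.6 in the second, so they moved 2.7 units further apart.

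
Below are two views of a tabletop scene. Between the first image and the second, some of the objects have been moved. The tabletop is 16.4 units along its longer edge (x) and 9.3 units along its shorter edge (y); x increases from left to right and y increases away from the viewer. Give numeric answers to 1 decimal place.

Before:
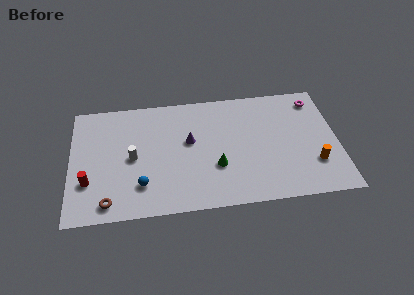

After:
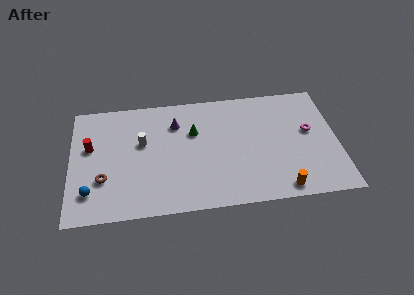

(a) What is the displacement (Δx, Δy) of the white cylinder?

(0.6, 1.1)

The white cylinder was at about (3.8, 4.5) and moved to about (4.4, 5.6).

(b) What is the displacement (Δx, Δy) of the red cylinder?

(0.1, 2.7)

The red cylinder started near (1.1, 2.9) and ended near (1.2, 5.6).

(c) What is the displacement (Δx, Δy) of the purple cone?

(-0.8, 1.5)

From the two frames, the purple cone sits at roughly (7.3, 5.4) before and (6.5, 6.9) after.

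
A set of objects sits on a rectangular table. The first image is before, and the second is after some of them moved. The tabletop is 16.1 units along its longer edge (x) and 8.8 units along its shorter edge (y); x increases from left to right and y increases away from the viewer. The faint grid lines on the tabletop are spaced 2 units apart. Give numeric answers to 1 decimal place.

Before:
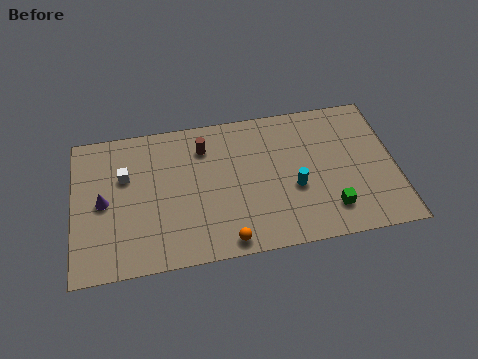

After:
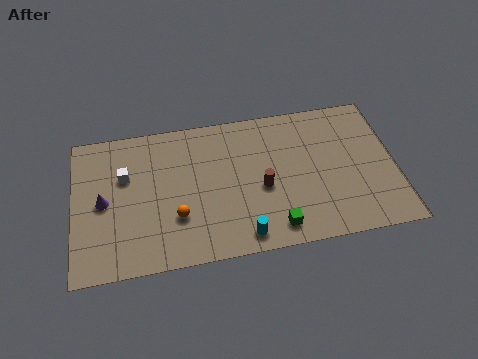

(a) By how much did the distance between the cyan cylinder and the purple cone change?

-2.0

Before: roughly 9.5 units apart; after: 7.5. That's 2.0 units closer together.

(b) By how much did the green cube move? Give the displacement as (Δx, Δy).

(-2.8, -0.6)

From the two frames, the green cube sits at roughly (12.7, 1.9) before and (9.9, 1.3) after.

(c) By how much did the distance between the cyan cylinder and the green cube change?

-0.7

The distance was about 2.3 in the first image and 1.6 in the second, so they moved 0.7 units closer together.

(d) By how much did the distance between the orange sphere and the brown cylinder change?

-1.6

Before: roughly 6.0 units apart; after: 4.4. That's 1.6 units closer together.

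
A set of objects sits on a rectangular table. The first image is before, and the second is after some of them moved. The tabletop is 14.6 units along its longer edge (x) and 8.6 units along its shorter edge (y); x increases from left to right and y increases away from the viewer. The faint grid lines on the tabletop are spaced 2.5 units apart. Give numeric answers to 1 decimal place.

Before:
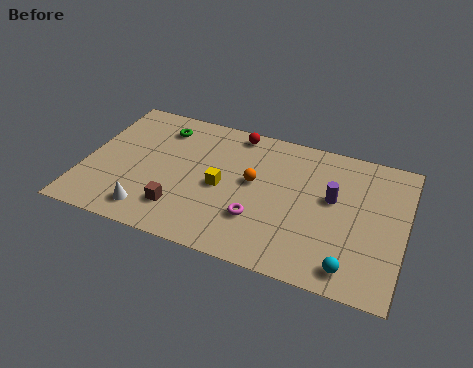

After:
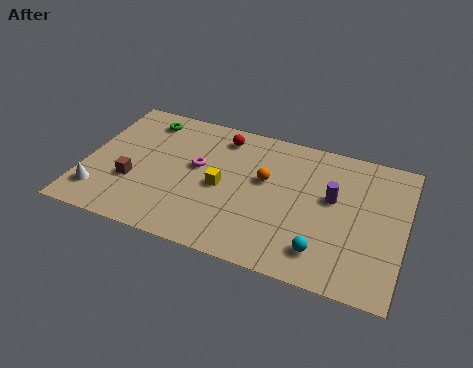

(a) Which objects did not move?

the yellow cube and the purple cylinder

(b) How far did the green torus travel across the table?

0.9

The green torus moved from about (3.2, 6.9) to (2.4, 7.2), a distance of √(0.8² + 0.3²) ≈ 0.9.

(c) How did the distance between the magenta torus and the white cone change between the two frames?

+0.3

The distance was about 4.9 in the first image and 5.2 in the second, so they moved 0.3 units further apart.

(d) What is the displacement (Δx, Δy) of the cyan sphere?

(-1.3, 0.5)

The cyan sphere started near (12.4, 1.2) and ended near (11.1, 1.7).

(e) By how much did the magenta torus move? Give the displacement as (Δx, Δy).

(-3.0, 2.3)

From the two frames, the magenta torus sits at roughly (8.1, 2.6) before and (5.1, 4.9) after.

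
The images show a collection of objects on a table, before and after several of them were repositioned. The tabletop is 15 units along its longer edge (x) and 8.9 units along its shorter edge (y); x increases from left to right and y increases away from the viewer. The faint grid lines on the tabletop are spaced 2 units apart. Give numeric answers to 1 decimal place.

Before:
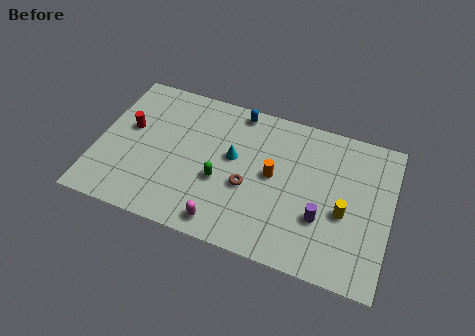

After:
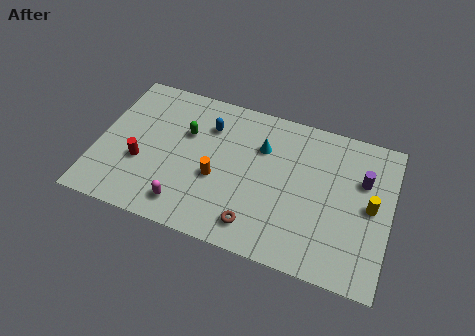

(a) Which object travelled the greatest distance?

the purple cylinder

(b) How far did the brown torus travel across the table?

2.2

The brown torus was near (7.8, 3.6) before and (8.4, 1.5) after, so it travelled √(0.6² + 2.1²) ≈ 2.2 units.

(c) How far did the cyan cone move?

1.8

The cyan cone moved from about (6.9, 5.1) to (8.3, 6.2), a distance of √(1.4² + 1.1²) ≈ 1.8.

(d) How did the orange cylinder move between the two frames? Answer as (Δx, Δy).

(-2.8, -1.1)

The orange cylinder was at about (9.0, 4.7) and moved to about (6.2, 3.6).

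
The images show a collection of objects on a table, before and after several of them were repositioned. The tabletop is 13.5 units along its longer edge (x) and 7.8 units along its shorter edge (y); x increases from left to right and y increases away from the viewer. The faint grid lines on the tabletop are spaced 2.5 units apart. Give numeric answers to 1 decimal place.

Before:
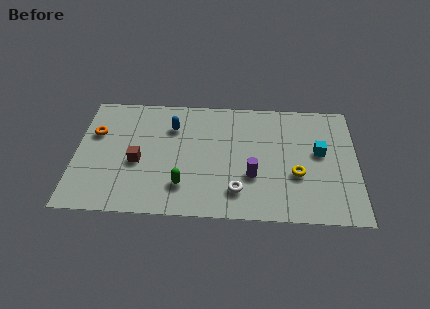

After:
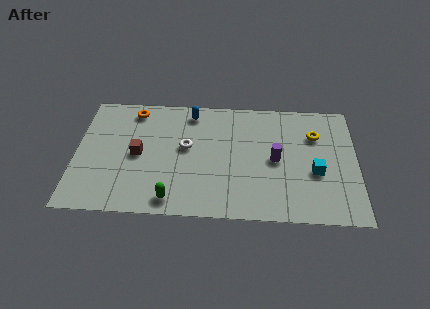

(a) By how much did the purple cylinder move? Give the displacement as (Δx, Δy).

(1.1, 1.1)

The purple cylinder was at about (8.5, 2.7) and moved to about (9.6, 3.8).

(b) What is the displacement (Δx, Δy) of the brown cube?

(0.0, 0.5)

The brown cube started near (3.0, 3.3) and ended near (3.0, 3.8).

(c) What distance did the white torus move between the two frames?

3.7

The white torus moved from about (7.8, 1.7) to (5.3, 4.4), a distance of √(2.5² + 2.7²) ≈ 3.7.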